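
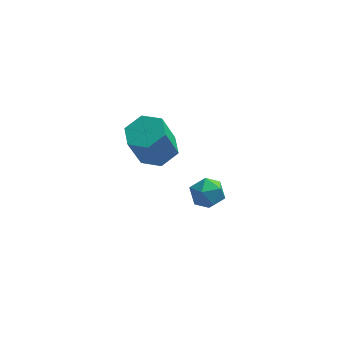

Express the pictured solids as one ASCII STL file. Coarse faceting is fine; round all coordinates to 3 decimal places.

solid 
facet normal -0.567 0.610 0.553
outer loop
vertex 0.048 4.429 -1.536
vertex -0.382 3.851 -1.34
vertex 0.213 4.03 -0.927
endloop
endfacet
facet normal 0.104 0.845 0.525
outer loop
vertex 0.048 4.429 -1.536
vertex 0.213 4.03 -0.927
vertex 0.757 4.25 -1.389
endloop
endfacet
facet normal 0.273 0.949 -0.161
outer loop
vertex 0.048 4.429 -1.536
vertex 0.757 4.25 -1.389
vertex 0.498 4.206 -2.088
endloop
endfacet
facet normal -0.296 0.777 -0.555
outer loop
vertex 0.048 4.429 -1.536
vertex 0.498 4.206 -2.088
vertex -0.206 3.96 -2.057
endloop
endfacet
facet normal -0.815 0.568 -0.114
outer loop
vertex 0.048 4.429 -1.536
vertex -0.206 3.96 -2.057
vertex -0.382 3.851 -1.34
endloop
endfacet
facet normal 0.530 0.331 0.781
outer loop
vertex 0.757 4.25 -1.389
vertex 0.213 4.03 -0.927
vertex 0.766 3.56 -1.103
endloop
endfacet
facet normal -0.559 -0.050 0.827
outer loop
vertex 0.213 4.03 -0.927
vertex -0.382 3.851 -1.34
vertex 0.062 3.314 -1.072
endloop
endfacet
facet normal -0.960 -0.118 -0.254
outer loop
vertex -0.382 3.851 -1.34
vertex -0.206 3.96 -2.057
vertex -0.197 3.27 -1.771
endloop
endfacet
facet normal -0.120 0.221 -0.968
outer loop
vertex -0.206 3.96 -2.057
vertex 0.498 4.206 -2.088
vertex 0.347 3.49 -2.233
endloop
endfacet
facet normal 0.802 0.499 -0.329
outer loop
vertex 0.498 4.206 -2.088
vertex 0.757 4.25 -1.389
vertex 0.942 3.669 -1.82
endloop
endfacet
facet normal 0.296 -0.777 0.555
outer loop
vertex 0.512 3.091 -1.624
vertex 0.766 3.56 -1.103
vertex 0.062 3.314 -1.072
endloop
endfacet
facet normal -0.273 -0.949 0.161
outer loop
vertex 0.512 3.091 -1.624
vertex 0.062 3.314 -1.072
vertex -0.197 3.27 -1.771
endloop
endfacet
facet normal -0.104 -0.845 -0.525
outer loop
vertex 0.512 3.091 -1.624
vertex -0.197 3.27 -1.771
vertex 0.347 3.49 -2.233
endloop
endfacet
facet normal 0.567 -0.610 -0.553
outer loop
vertex 0.512 3.091 -1.624
vertex 0.347 3.49 -2.233
vertex 0.942 3.669 -1.82
endloop
endfacet
facet normal 0.815 -0.568 0.114
outer loop
vertex 0.512 3.091 -1.624
vertex 0.942 3.669 -1.82
vertex 0.766 3.56 -1.103
endloop
endfacet
facet normal 0.120 -0.221 0.968
outer loop
vertex 0.062 3.314 -1.072
vertex 0.766 3.56 -1.103
vertex 0.213 4.03 -0.927
endloop
endfacet
facet normal -0.802 -0.499 0.329
outer loop
vertex -0.197 3.27 -1.771
vertex 0.062 3.314 -1.072
vertex -0.382 3.851 -1.34
endloop
endfacet
facet normal -0.530 -0.331 -0.781
outer loop
vertex 0.347 3.49 -2.233
vertex -0.197 3.27 -1.771
vertex -0.206 3.96 -2.057
endloop
endfacet
facet normal 0.559 0.050 -0.827
outer loop
vertex 0.942 3.669 -1.82
vertex 0.347 3.49 -2.233
vertex 0.498 4.206 -2.088
endloop
endfacet
facet normal 0.960 0.118 0.254
outer loop
vertex 0.766 3.56 -1.103
vertex 0.942 3.669 -1.82
vertex 0.757 4.25 -1.389
endloop
endfacet
facet normal 0.294 0.218 -0.931
outer loop
vertex -0.914 3.235 2.38
vertex -1.513 2.778 2.084
vertex -1.638 3.565 2.229
endloop
endfacet
facet normal 0.338 0.887 0.315
outer loop
vertex -0.914 3.235 2.38
vertex -1.638 3.565 2.229
vertex -1.367 2.899 3.813
endloop
endfacet
facet normal 0.338 0.887 0.315
outer loop
vertex -1.367 2.899 3.813
vertex -1.638 3.565 2.229
vertex -2.091 3.229 3.662
endloop
endfacet
facet normal -0.294 -0.219 0.930
outer loop
vertex -1.367 2.899 3.813
vertex -2.091 3.229 3.662
vertex -1.967 2.442 3.516
endloop
endfacet
facet normal 0.295 0.218 -0.930
outer loop
vertex -1.638 3.565 2.229
vertex -1.513 2.778 2.084
vertex -2.237 3.108 1.932
endloop
endfacet
facet normal -0.605 0.796 -0.005
outer loop
vertex -1.638 3.565 2.229
vertex -2.237 3.108 1.932
vertex -2.091 3.229 3.662
endloop
endfacet
facet normal -0.604 0.797 -0.005
outer loop
vertex -2.091 3.229 3.662
vertex -2.237 3.108 1.932
vertex -2.691 2.773 3.365
endloop
endfacet
facet normal -0.294 -0.219 0.930
outer loop
vertex -2.091 3.229 3.662
vertex -2.691 2.773 3.365
vertex -1.967 2.442 3.516
endloop
endfacet
facet normal 0.295 0.218 -0.930
outer loop
vertex -2.237 3.108 1.932
vertex -1.513 2.778 2.084
vertex -2.113 2.321 1.787
endloop
endfacet
facet normal -0.943 -0.090 -0.320
outer loop
vertex -2.237 3.108 1.932
vertex -2.113 2.321 1.787
vertex -2.691 2.773 3.365
endloop
endfacet
facet normal -0.943 -0.091 -0.319
outer loop
vertex -2.691 2.773 3.365
vertex -2.113 2.321 1.787
vertex -2.566 1.985 3.22
endloop
endfacet
facet normal -0.294 -0.218 0.931
outer loop
vertex -2.691 2.773 3.365
vertex -2.566 1.985 3.22
vertex -1.967 2.442 3.516
endloop
endfacet
facet normal 0.294 0.219 -0.930
outer loop
vertex -2.113 2.321 1.787
vertex -1.513 2.778 2.084
vertex -1.389 1.991 1.938
endloop
endfacet
facet normal -0.338 -0.887 -0.315
outer loop
vertex -2.113 2.321 1.787
vertex -1.389 1.991 1.938
vertex -2.566 1.985 3.22
endloop
endfacet
facet normal -0.338 -0.887 -0.315
outer loop
vertex -2.566 1.985 3.22
vertex -1.389 1.991 1.938
vertex -1.842 1.655 3.371
endloop
endfacet
facet normal -0.294 -0.218 0.931
outer loop
vertex -2.566 1.985 3.22
vertex -1.842 1.655 3.371
vertex -1.967 2.442 3.516
endloop
endfacet
facet normal 0.294 0.219 -0.930
outer loop
vertex -1.389 1.991 1.938
vertex -1.513 2.778 2.084
vertex -0.789 2.447 2.235
endloop
endfacet
facet normal 0.604 -0.797 0.004
outer loop
vertex -1.389 1.991 1.938
vertex -0.789 2.447 2.235
vertex -1.842 1.655 3.371
endloop
endfacet
facet normal 0.605 -0.796 0.005
outer loop
vertex -1.842 1.655 3.371
vertex -0.789 2.447 2.235
vertex -1.243 2.112 3.668
endloop
endfacet
facet normal -0.295 -0.218 0.930
outer loop
vertex -1.842 1.655 3.371
vertex -1.243 2.112 3.668
vertex -1.967 2.442 3.516
endloop
endfacet
facet normal 0.294 0.218 -0.931
outer loop
vertex -0.789 2.447 2.235
vertex -1.513 2.778 2.084
vertex -0.914 3.235 2.38
endloop
endfacet
facet normal 0.943 0.091 0.320
outer loop
vertex -0.789 2.447 2.235
vertex -0.914 3.235 2.38
vertex -1.243 2.112 3.668
endloop
endfacet
facet normal 0.943 0.090 0.319
outer loop
vertex -1.243 2.112 3.668
vertex -0.914 3.235 2.38
vertex -1.367 2.899 3.813
endloop
endfacet
facet normal -0.295 -0.218 0.930
outer loop
vertex -1.243 2.112 3.668
vertex -1.367 2.899 3.813
vertex -1.967 2.442 3.516
endloop
endfacet

endsolid


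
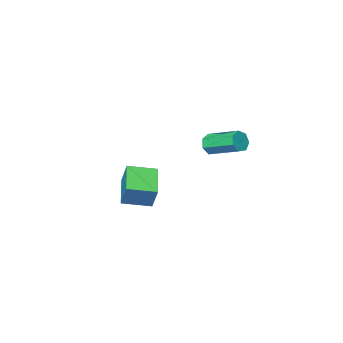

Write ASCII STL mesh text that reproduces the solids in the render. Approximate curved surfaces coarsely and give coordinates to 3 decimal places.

solid 
facet normal -0.532 -0.739 0.414
outer loop
vertex -0.006 -3.5 -0.461
vertex -1.541 -2.579 -0.79
vertex -0.133 -4.244 -1.951
endloop
endfacet
facet normal 0.843 -0.506 0.181
outer loop
vertex 1.021 -2.641 -2.85
vertex -0.006 -3.5 -0.461
vertex -0.133 -4.244 -1.951
endloop
endfacet
facet normal -0.532 -0.739 0.414
outer loop
vertex -0.133 -4.244 -1.951
vertex -1.541 -2.579 -0.79
vertex -1.668 -3.323 -2.28
endloop
endfacet
facet normal -0.076 -0.445 -0.892
outer loop
vertex -1.668 -3.323 -2.28
vertex 1.021 -2.641 -2.85
vertex -0.133 -4.244 -1.951
endloop
endfacet
facet normal 0.076 0.445 0.892
outer loop
vertex -0.006 -3.5 -0.461
vertex -0.387 -0.976 -1.689
vertex -1.541 -2.579 -0.79
endloop
endfacet
facet normal 0.843 -0.506 0.181
outer loop
vertex 1.148 -1.897 -1.36
vertex -0.006 -3.5 -0.461
vertex 1.021 -2.641 -2.85
endloop
endfacet
facet normal 0.076 0.445 0.892
outer loop
vertex 1.148 -1.897 -1.36
vertex -0.387 -0.976 -1.689
vertex -0.006 -3.5 -0.461
endloop
endfacet
facet normal -0.843 0.506 -0.181
outer loop
vertex -1.541 -2.579 -0.79
vertex -0.387 -0.976 -1.689
vertex -1.668 -3.323 -2.28
endloop
endfacet
facet normal -0.076 -0.445 -0.892
outer loop
vertex -0.514 -1.72 -3.179
vertex 1.021 -2.641 -2.85
vertex -1.668 -3.323 -2.28
endloop
endfacet
facet normal -0.843 0.506 -0.181
outer loop
vertex -1.668 -3.323 -2.28
vertex -0.387 -0.976 -1.689
vertex -0.514 -1.72 -3.179
endloop
endfacet
facet normal 0.532 0.739 -0.414
outer loop
vertex -0.514 -1.72 -3.179
vertex 1.148 -1.897 -1.36
vertex 1.021 -2.641 -2.85
endloop
endfacet
facet normal 0.532 0.739 -0.414
outer loop
vertex -0.387 -0.976 -1.689
vertex 1.148 -1.897 -1.36
vertex -0.514 -1.72 -3.179
endloop
endfacet
facet normal 0.293 -0.883 -0.366
outer loop
vertex -0.79 3.23 2.846
vertex -1.16 2.888 3.375
vertex -1.392 3.086 2.711
endloop
endfacet
facet normal 0.105 0.410 -0.906
outer loop
vertex -0.79 3.23 2.846
vertex -1.392 3.086 2.711
vertex -1.409 5.094 3.617
endloop
endfacet
facet normal 0.105 0.410 -0.906
outer loop
vertex -1.409 5.094 3.617
vertex -1.392 3.086 2.711
vertex -2.011 4.949 3.482
endloop
endfacet
facet normal -0.295 0.883 0.365
outer loop
vertex -1.409 5.094 3.617
vertex -2.011 4.949 3.482
vertex -1.78 4.752 4.145
endloop
endfacet
facet normal 0.294 -0.883 -0.366
outer loop
vertex -1.392 3.086 2.711
vertex -1.16 2.888 3.375
vertex -1.819 2.793 3.075
endloop
endfacet
facet normal -0.677 0.078 -0.732
outer loop
vertex -1.392 3.086 2.711
vertex -1.819 2.793 3.075
vertex -2.011 4.949 3.482
endloop
endfacet
facet normal -0.676 0.078 -0.733
outer loop
vertex -2.011 4.949 3.482
vertex -1.819 2.793 3.075
vertex -2.439 4.657 3.846
endloop
endfacet
facet normal -0.293 0.884 0.365
outer loop
vertex -2.011 4.949 3.482
vertex -2.439 4.657 3.846
vertex -1.78 4.752 4.145
endloop
endfacet
facet normal 0.294 -0.883 -0.365
outer loop
vertex -1.819 2.793 3.075
vertex -1.16 2.888 3.375
vertex -1.75 2.572 3.665
endloop
endfacet
facet normal -0.950 -0.313 -0.006
outer loop
vertex -1.819 2.793 3.075
vertex -1.75 2.572 3.665
vertex -2.439 4.657 3.846
endloop
endfacet
facet normal -0.950 -0.313 -0.006
outer loop
vertex -2.439 4.657 3.846
vertex -1.75 2.572 3.665
vertex -2.37 4.436 4.436
endloop
endfacet
facet normal -0.293 0.884 0.365
outer loop
vertex -2.439 4.657 3.846
vertex -2.37 4.436 4.436
vertex -1.78 4.752 4.145
endloop
endfacet
facet normal 0.294 -0.883 -0.365
outer loop
vertex -1.75 2.572 3.665
vertex -1.16 2.888 3.375
vertex -1.237 2.589 4.036
endloop
endfacet
facet normal -0.508 -0.468 0.723
outer loop
vertex -1.75 2.572 3.665
vertex -1.237 2.589 4.036
vertex -2.37 4.436 4.436
endloop
endfacet
facet normal -0.508 -0.468 0.723
outer loop
vertex -2.37 4.436 4.436
vertex -1.237 2.589 4.036
vertex -1.857 4.453 4.807
endloop
endfacet
facet normal -0.293 0.884 0.365
outer loop
vertex -2.37 4.436 4.436
vertex -1.857 4.453 4.807
vertex -1.78 4.752 4.145
endloop
endfacet
facet normal 0.293 -0.883 -0.365
outer loop
vertex -1.237 2.589 4.036
vertex -1.16 2.888 3.375
vertex -0.666 2.831 3.909
endloop
endfacet
facet normal 0.317 -0.271 0.909
outer loop
vertex -1.237 2.589 4.036
vertex -0.666 2.831 3.909
vertex -1.857 4.453 4.807
endloop
endfacet
facet normal 0.317 -0.271 0.909
outer loop
vertex -1.857 4.453 4.807
vertex -0.666 2.831 3.909
vertex -1.286 4.695 4.68
endloop
endfacet
facet normal -0.293 0.884 0.365
outer loop
vertex -1.857 4.453 4.807
vertex -1.286 4.695 4.68
vertex -1.78 4.752 4.145
endloop
endfacet
facet normal 0.294 -0.883 -0.366
outer loop
vertex -0.666 2.831 3.909
vertex -1.16 2.888 3.375
vertex -0.467 3.117 3.379
endloop
endfacet
facet normal 0.903 0.131 0.410
outer loop
vertex -0.666 2.831 3.909
vertex -0.467 3.117 3.379
vertex -1.286 4.695 4.68
endloop
endfacet
facet normal 0.903 0.131 0.409
outer loop
vertex -1.286 4.695 4.68
vertex -0.467 3.117 3.379
vertex -1.087 4.98 4.15
endloop
endfacet
facet normal -0.293 0.884 0.365
outer loop
vertex -1.286 4.695 4.68
vertex -1.087 4.98 4.15
vertex -1.78 4.752 4.145
endloop
endfacet
facet normal 0.294 -0.883 -0.365
outer loop
vertex -0.467 3.117 3.379
vertex -1.16 2.888 3.375
vertex -0.79 3.23 2.846
endloop
endfacet
facet normal 0.808 0.434 -0.398
outer loop
vertex -0.467 3.117 3.379
vertex -0.79 3.23 2.846
vertex -1.087 4.98 4.15
endloop
endfacet
facet normal 0.810 0.433 -0.397
outer loop
vertex -1.087 4.98 4.15
vertex -0.79 3.23 2.846
vertex -1.409 5.094 3.617
endloop
endfacet
facet normal -0.293 0.883 0.366
outer loop
vertex -1.087 4.98 4.15
vertex -1.409 5.094 3.617
vertex -1.78 4.752 4.145
endloop
endfacet

endsolid


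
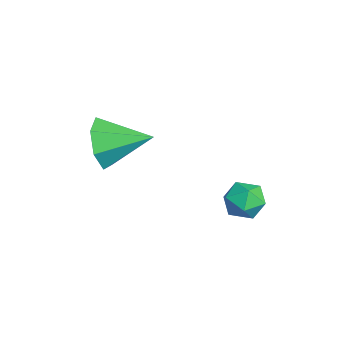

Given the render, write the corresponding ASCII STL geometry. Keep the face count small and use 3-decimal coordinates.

solid 
facet normal -0.286 -0.915 -0.283
outer loop
vertex 0.493 -3.713 0.578
vertex 0.141 -3.36 -0.207
vertex 1.0 -3.678 -0.048
endloop
endfacet
facet normal 0.772 0.088 0.630
outer loop
vertex 0.493 -3.713 0.578
vertex 1.0 -3.678 -0.048
vertex 0.579 -1.96 0.227
endloop
endfacet
facet normal -0.287 -0.915 -0.283
outer loop
vertex 1.0 -3.678 -0.048
vertex 0.141 -3.36 -0.207
vertex 0.861 -3.404 -0.794
endloop
endfacet
facet normal 0.964 0.250 -0.088
outer loop
vertex 1.0 -3.678 -0.048
vertex 0.861 -3.404 -0.794
vertex 0.579 -1.96 0.227
endloop
endfacet
facet normal -0.287 -0.915 -0.283
outer loop
vertex 0.861 -3.404 -0.794
vertex 0.141 -3.36 -0.207
vertex 0.179 -3.096 -1.098
endloop
endfacet
facet normal 0.535 0.555 -0.637
outer loop
vertex 0.861 -3.404 -0.794
vertex 0.179 -3.096 -1.098
vertex 0.579 -1.96 0.227
endloop
endfacet
facet normal -0.286 -0.915 -0.283
outer loop
vertex 0.179 -3.096 -1.098
vertex 0.141 -3.36 -0.207
vertex -0.531 -2.988 -0.73
endloop
endfacet
facet normal -0.195 0.773 -0.604
outer loop
vertex 0.179 -3.096 -1.098
vertex -0.531 -2.988 -0.73
vertex 0.579 -1.96 0.227
endloop
endfacet
facet normal -0.286 -0.915 -0.284
outer loop
vertex -0.531 -2.988 -0.73
vertex 0.141 -3.36 -0.207
vertex -0.735 -3.16 0.031
endloop
endfacet
facet normal -0.673 0.739 -0.013
outer loop
vertex -0.531 -2.988 -0.73
vertex -0.735 -3.16 0.031
vertex 0.579 -1.96 0.227
endloop
endfacet
facet normal -0.286 -0.915 -0.284
outer loop
vertex -0.735 -3.16 0.031
vertex 0.141 -3.36 -0.207
vertex -0.28 -3.483 0.614
endloop
endfacet
facet normal -0.542 0.481 0.689
outer loop
vertex -0.735 -3.16 0.031
vertex -0.28 -3.483 0.614
vertex 0.579 -1.96 0.227
endloop
endfacet
facet normal -0.286 -0.915 -0.284
outer loop
vertex -0.28 -3.483 0.614
vertex 0.141 -3.36 -0.207
vertex 0.493 -3.713 0.578
endloop
endfacet
facet normal 0.102 0.190 0.976
outer loop
vertex -0.28 -3.483 0.614
vertex 0.493 -3.713 0.578
vertex 0.579 -1.96 0.227
endloop
endfacet
facet normal -0.214 0.229 0.950
outer loop
vertex 1.586 0.883 -1.397
vertex 1.448 0.216 -1.267
vertex 2.092 0.46 -1.181
endloop
endfacet
facet normal 0.274 0.677 0.683
outer loop
vertex 1.586 0.883 -1.397
vertex 2.092 0.46 -1.181
vertex 2.215 0.92 -1.686
endloop
endfacet
facet normal -0.008 0.994 0.111
outer loop
vertex 1.586 0.883 -1.397
vertex 2.215 0.92 -1.686
vertex 1.648 0.96 -2.083
endloop
endfacet
facet normal -0.669 0.743 0.023
outer loop
vertex 1.586 0.883 -1.397
vertex 1.648 0.96 -2.083
vertex 1.174 0.525 -1.825
endloop
endfacet
facet normal -0.797 0.270 0.541
outer loop
vertex 1.586 0.883 -1.397
vertex 1.174 0.525 -1.825
vertex 1.448 0.216 -1.267
endloop
endfacet
facet normal 0.835 0.290 0.467
outer loop
vertex 2.215 0.92 -1.686
vertex 2.092 0.46 -1.181
vertex 2.466 0.275 -1.735
endloop
endfacet
facet normal 0.045 -0.436 0.899
outer loop
vertex 2.092 0.46 -1.181
vertex 1.448 0.216 -1.267
vertex 1.992 -0.16 -1.477
endloop
endfacet
facet normal -0.899 -0.368 0.238
outer loop
vertex 1.448 0.216 -1.267
vertex 1.174 0.525 -1.825
vertex 1.425 -0.12 -1.874
endloop
endfacet
facet normal -0.693 0.399 -0.601
outer loop
vertex 1.174 0.525 -1.825
vertex 1.648 0.96 -2.083
vertex 1.548 0.34 -2.379
endloop
endfacet
facet normal 0.378 0.804 -0.459
outer loop
vertex 1.648 0.96 -2.083
vertex 2.215 0.92 -1.686
vertex 2.192 0.584 -2.293
endloop
endfacet
facet normal 0.669 -0.743 -0.023
outer loop
vertex 2.054 -0.083 -2.163
vertex 2.466 0.275 -1.735
vertex 1.992 -0.16 -1.477
endloop
endfacet
facet normal 0.008 -0.994 -0.111
outer loop
vertex 2.054 -0.083 -2.163
vertex 1.992 -0.16 -1.477
vertex 1.425 -0.12 -1.874
endloop
endfacet
facet normal -0.274 -0.677 -0.683
outer loop
vertex 2.054 -0.083 -2.163
vertex 1.425 -0.12 -1.874
vertex 1.548 0.34 -2.379
endloop
endfacet
facet normal 0.214 -0.229 -0.950
outer loop
vertex 2.054 -0.083 -2.163
vertex 1.548 0.34 -2.379
vertex 2.192 0.584 -2.293
endloop
endfacet
facet normal 0.797 -0.270 -0.541
outer loop
vertex 2.054 -0.083 -2.163
vertex 2.192 0.584 -2.293
vertex 2.466 0.275 -1.735
endloop
endfacet
facet normal 0.693 -0.399 0.601
outer loop
vertex 1.992 -0.16 -1.477
vertex 2.466 0.275 -1.735
vertex 2.092 0.46 -1.181
endloop
endfacet
facet normal -0.378 -0.804 0.459
outer loop
vertex 1.425 -0.12 -1.874
vertex 1.992 -0.16 -1.477
vertex 1.448 0.216 -1.267
endloop
endfacet
facet normal -0.835 -0.290 -0.467
outer loop
vertex 1.548 0.34 -2.379
vertex 1.425 -0.12 -1.874
vertex 1.174 0.525 -1.825
endloop
endfacet
facet normal -0.045 0.436 -0.899
outer loop
vertex 2.192 0.584 -2.293
vertex 1.548 0.34 -2.379
vertex 1.648 0.96 -2.083
endloop
endfacet
facet normal 0.899 0.368 -0.238
outer loop
vertex 2.466 0.275 -1.735
vertex 2.192 0.584 -2.293
vertex 2.215 0.92 -1.686
endloop
endfacet

endsolid


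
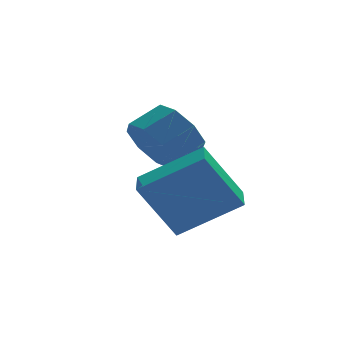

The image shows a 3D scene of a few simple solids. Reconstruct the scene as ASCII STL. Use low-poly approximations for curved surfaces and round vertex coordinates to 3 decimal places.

solid 
facet normal -0.846 -0.239 -0.477
outer loop
vertex -1.737 0.251 1.75
vertex -2.037 -0.209 2.513
vertex -2.109 0.674 2.198
endloop
endfacet
facet normal 0.131 0.773 -0.621
outer loop
vertex -1.737 0.251 1.75
vertex -2.109 0.674 2.198
vertex -0.823 0.509 2.264
endloop
endfacet
facet normal 0.131 0.773 -0.621
outer loop
vertex -0.823 0.509 2.264
vertex -2.109 0.674 2.198
vertex -1.195 0.932 2.712
endloop
endfacet
facet normal 0.846 0.239 0.477
outer loop
vertex -0.823 0.509 2.264
vertex -1.195 0.932 2.712
vertex -1.123 0.049 3.027
endloop
endfacet
facet normal -0.846 -0.239 -0.476
outer loop
vertex -2.109 0.674 2.198
vertex -2.037 -0.209 2.513
vertex -2.438 0.58 2.83
endloop
endfacet
facet normal -0.272 0.962 0.001
outer loop
vertex -2.109 0.674 2.198
vertex -2.438 0.58 2.83
vertex -1.195 0.932 2.712
endloop
endfacet
facet normal -0.272 0.962 0.003
outer loop
vertex -1.195 0.932 2.712
vertex -2.438 0.58 2.83
vertex -1.524 0.837 3.345
endloop
endfacet
facet normal 0.847 0.239 0.476
outer loop
vertex -1.195 0.932 2.712
vertex -1.524 0.837 3.345
vertex -1.123 0.049 3.027
endloop
endfacet
facet normal -0.846 -0.239 -0.477
outer loop
vertex -2.438 0.58 2.83
vertex -2.037 -0.209 2.513
vertex -2.533 0.024 3.277
endloop
endfacet
facet normal -0.516 0.589 0.622
outer loop
vertex -2.438 0.58 2.83
vertex -2.533 0.024 3.277
vertex -1.524 0.837 3.345
endloop
endfacet
facet normal -0.516 0.588 0.623
outer loop
vertex -1.524 0.837 3.345
vertex -2.533 0.024 3.277
vertex -1.619 0.281 3.791
endloop
endfacet
facet normal 0.846 0.238 0.477
outer loop
vertex -1.524 0.837 3.345
vertex -1.619 0.281 3.791
vertex -1.123 0.049 3.027
endloop
endfacet
facet normal -0.846 -0.239 -0.477
outer loop
vertex -2.533 0.024 3.277
vertex -2.037 -0.209 2.513
vertex -2.337 -0.669 3.276
endloop
endfacet
facet normal -0.458 -0.131 0.879
outer loop
vertex -2.533 0.024 3.277
vertex -2.337 -0.669 3.276
vertex -1.619 0.281 3.791
endloop
endfacet
facet normal -0.458 -0.131 0.879
outer loop
vertex -1.619 0.281 3.791
vertex -2.337 -0.669 3.276
vertex -1.423 -0.411 3.79
endloop
endfacet
facet normal 0.846 0.239 0.477
outer loop
vertex -1.619 0.281 3.791
vertex -1.423 -0.411 3.79
vertex -1.123 0.049 3.027
endloop
endfacet
facet normal -0.846 -0.239 -0.477
outer loop
vertex -2.337 -0.669 3.276
vertex -2.037 -0.209 2.513
vertex -1.965 -1.092 2.828
endloop
endfacet
facet normal -0.131 -0.773 0.621
outer loop
vertex -2.337 -0.669 3.276
vertex -1.965 -1.092 2.828
vertex -1.423 -0.411 3.79
endloop
endfacet
facet normal -0.131 -0.773 0.621
outer loop
vertex -1.423 -0.411 3.79
vertex -1.965 -1.092 2.828
vertex -1.051 -0.834 3.342
endloop
endfacet
facet normal 0.846 0.239 0.477
outer loop
vertex -1.423 -0.411 3.79
vertex -1.051 -0.834 3.342
vertex -1.123 0.049 3.027
endloop
endfacet
facet normal -0.847 -0.239 -0.476
outer loop
vertex -1.965 -1.092 2.828
vertex -2.037 -0.209 2.513
vertex -1.636 -0.997 2.195
endloop
endfacet
facet normal 0.273 -0.962 -0.003
outer loop
vertex -1.965 -1.092 2.828
vertex -1.636 -0.997 2.195
vertex -1.051 -0.834 3.342
endloop
endfacet
facet normal 0.272 -0.962 -0.002
outer loop
vertex -1.051 -0.834 3.342
vertex -1.636 -0.997 2.195
vertex -0.722 -0.74 2.71
endloop
endfacet
facet normal 0.846 0.239 0.476
outer loop
vertex -1.051 -0.834 3.342
vertex -0.722 -0.74 2.71
vertex -1.123 0.049 3.027
endloop
endfacet
facet normal -0.846 -0.238 -0.477
outer loop
vertex -1.636 -0.997 2.195
vertex -2.037 -0.209 2.513
vertex -1.541 -0.441 1.749
endloop
endfacet
facet normal 0.516 -0.588 -0.623
outer loop
vertex -1.636 -0.997 2.195
vertex -1.541 -0.441 1.749
vertex -0.722 -0.74 2.71
endloop
endfacet
facet normal 0.516 -0.589 -0.623
outer loop
vertex -0.722 -0.74 2.71
vertex -1.541 -0.441 1.749
vertex -0.627 -0.184 2.263
endloop
endfacet
facet normal 0.846 0.239 0.477
outer loop
vertex -0.722 -0.74 2.71
vertex -0.627 -0.184 2.263
vertex -1.123 0.049 3.027
endloop
endfacet
facet normal -0.846 -0.239 -0.477
outer loop
vertex -1.541 -0.441 1.749
vertex -2.037 -0.209 2.513
vertex -1.737 0.251 1.75
endloop
endfacet
facet normal 0.458 0.131 -0.879
outer loop
vertex -1.541 -0.441 1.749
vertex -1.737 0.251 1.75
vertex -0.627 -0.184 2.263
endloop
endfacet
facet normal 0.458 0.131 -0.879
outer loop
vertex -0.627 -0.184 2.263
vertex -1.737 0.251 1.75
vertex -0.823 0.509 2.264
endloop
endfacet
facet normal 0.846 0.239 0.477
outer loop
vertex -0.627 -0.184 2.263
vertex -0.823 0.509 2.264
vertex -1.123 0.049 3.027
endloop
endfacet
facet normal -0.807 0.253 -0.534
outer loop
vertex -3.065 -2.521 1.922
vertex -2.737 -1.461 1.928
vertex -2.124 -2.803 0.366
endloop
endfacet
facet normal -0.296 -0.955 -0.006
outer loop
vertex -0.543 -3.299 1.412
vertex -3.065 -2.521 1.922
vertex -2.124 -2.803 0.366
endloop
endfacet
facet normal -0.807 0.253 -0.534
outer loop
vertex -2.124 -2.803 0.366
vertex -2.737 -1.461 1.928
vertex -1.796 -1.743 0.372
endloop
endfacet
facet normal 0.511 -0.153 -0.846
outer loop
vertex -1.796 -1.743 0.372
vertex -0.543 -3.299 1.412
vertex -2.124 -2.803 0.366
endloop
endfacet
facet normal -0.511 0.153 0.846
outer loop
vertex -3.065 -2.521 1.922
vertex -1.156 -1.957 2.974
vertex -2.737 -1.461 1.928
endloop
endfacet
facet normal -0.296 -0.955 -0.006
outer loop
vertex -1.484 -3.017 2.968
vertex -3.065 -2.521 1.922
vertex -0.543 -3.299 1.412
endloop
endfacet
facet normal -0.511 0.153 0.846
outer loop
vertex -1.484 -3.017 2.968
vertex -1.156 -1.957 2.974
vertex -3.065 -2.521 1.922
endloop
endfacet
facet normal 0.296 0.955 0.006
outer loop
vertex -2.737 -1.461 1.928
vertex -1.156 -1.957 2.974
vertex -1.796 -1.743 0.372
endloop
endfacet
facet normal 0.511 -0.153 -0.846
outer loop
vertex -0.215 -2.239 1.418
vertex -0.543 -3.299 1.412
vertex -1.796 -1.743 0.372
endloop
endfacet
facet normal 0.296 0.955 0.006
outer loop
vertex -1.796 -1.743 0.372
vertex -1.156 -1.957 2.974
vertex -0.215 -2.239 1.418
endloop
endfacet
facet normal 0.807 -0.253 0.534
outer loop
vertex -0.215 -2.239 1.418
vertex -1.484 -3.017 2.968
vertex -0.543 -3.299 1.412
endloop
endfacet
facet normal 0.807 -0.253 0.534
outer loop
vertex -1.156 -1.957 2.974
vertex -1.484 -3.017 2.968
vertex -0.215 -2.239 1.418
endloop
endfacet

endsolid


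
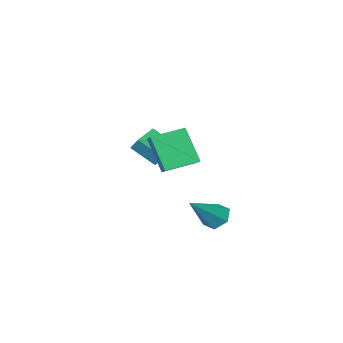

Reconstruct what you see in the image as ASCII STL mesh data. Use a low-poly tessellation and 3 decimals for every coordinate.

solid 
facet normal -0.764 -0.131 -0.631
outer loop
vertex 1.507 2.833 -0.294
vertex 1.001 3.188 0.245
vertex 1.387 3.644 -0.317
endloop
endfacet
facet normal 0.835 0.108 -0.540
outer loop
vertex 1.507 2.833 -0.294
vertex 1.387 3.644 -0.317
vertex 2.659 3.472 1.615
endloop
endfacet
facet normal -0.764 -0.131 -0.631
outer loop
vertex 1.387 3.644 -0.317
vertex 1.001 3.188 0.245
vertex 0.881 3.999 0.222
endloop
endfacet
facet normal 0.416 0.888 -0.195
outer loop
vertex 1.387 3.644 -0.317
vertex 0.881 3.999 0.222
vertex 2.659 3.472 1.615
endloop
endfacet
facet normal -0.764 -0.131 -0.632
outer loop
vertex 0.881 3.999 0.222
vertex 1.001 3.188 0.245
vertex 0.495 3.543 0.783
endloop
endfacet
facet normal -0.181 0.821 0.542
outer loop
vertex 0.881 3.999 0.222
vertex 0.495 3.543 0.783
vertex 2.659 3.472 1.615
endloop
endfacet
facet normal -0.764 -0.131 -0.632
outer loop
vertex 0.495 3.543 0.783
vertex 1.001 3.188 0.245
vertex 0.615 2.732 0.806
endloop
endfacet
facet normal -0.359 -0.027 0.933
outer loop
vertex 0.495 3.543 0.783
vertex 0.615 2.732 0.806
vertex 2.659 3.472 1.615
endloop
endfacet
facet normal -0.764 -0.130 -0.632
outer loop
vertex 0.615 2.732 0.806
vertex 1.001 3.188 0.245
vertex 1.121 2.377 0.267
endloop
endfacet
facet normal 0.060 -0.807 0.588
outer loop
vertex 0.615 2.732 0.806
vertex 1.121 2.377 0.267
vertex 2.659 3.472 1.615
endloop
endfacet
facet normal -0.764 -0.130 -0.632
outer loop
vertex 1.121 2.377 0.267
vertex 1.001 3.188 0.245
vertex 1.507 2.833 -0.294
endloop
endfacet
facet normal 0.657 -0.739 -0.149
outer loop
vertex 1.121 2.377 0.267
vertex 1.507 2.833 -0.294
vertex 2.659 3.472 1.615
endloop
endfacet
facet normal -0.864 -0.411 0.292
outer loop
vertex 0.777 -4.082 3.042
vertex 0.711 -3.415 3.784
vertex -0.048 -3.055 2.048
endloop
endfacet
facet normal 0.065 -0.666 -0.743
outer loop
vertex 1.109 -2.505 1.656
vertex 0.777 -4.082 3.042
vertex -0.048 -3.055 2.048
endloop
endfacet
facet normal -0.863 -0.411 0.292
outer loop
vertex -0.048 -3.055 2.048
vertex 0.711 -3.415 3.784
vertex -0.114 -2.389 2.79
endloop
endfacet
facet normal -0.500 0.622 -0.603
outer loop
vertex -0.114 -2.389 2.79
vertex 1.109 -2.505 1.656
vertex -0.048 -3.055 2.048
endloop
endfacet
facet normal 0.500 -0.622 0.603
outer loop
vertex 0.777 -4.082 3.042
vertex 1.868 -2.865 3.392
vertex 0.711 -3.415 3.784
endloop
endfacet
facet normal 0.066 -0.667 -0.743
outer loop
vertex 1.934 -3.531 2.65
vertex 0.777 -4.082 3.042
vertex 1.109 -2.505 1.656
endloop
endfacet
facet normal 0.500 -0.622 0.603
outer loop
vertex 1.934 -3.531 2.65
vertex 1.868 -2.865 3.392
vertex 0.777 -4.082 3.042
endloop
endfacet
facet normal -0.065 0.667 0.742
outer loop
vertex 0.711 -3.415 3.784
vertex 1.868 -2.865 3.392
vertex -0.114 -2.389 2.79
endloop
endfacet
facet normal -0.500 0.621 -0.603
outer loop
vertex 1.043 -1.838 2.398
vertex 1.109 -2.505 1.656
vertex -0.114 -2.389 2.79
endloop
endfacet
facet normal -0.066 0.666 0.743
outer loop
vertex -0.114 -2.389 2.79
vertex 1.868 -2.865 3.392
vertex 1.043 -1.838 2.398
endloop
endfacet
facet normal 0.863 0.411 -0.293
outer loop
vertex 1.043 -1.838 2.398
vertex 1.934 -3.531 2.65
vertex 1.109 -2.505 1.656
endloop
endfacet
facet normal 0.864 0.411 -0.292
outer loop
vertex 1.868 -2.865 3.392
vertex 1.934 -3.531 2.65
vertex 1.043 -1.838 2.398
endloop
endfacet
facet normal -0.925 0.278 0.259
outer loop
vertex 0.461 -1.031 4.415
vertex 1.139 0.506 5.189
vertex 0.244 0.024 2.509
endloop
endfacet
facet normal -0.366 -0.831 -0.418
outer loop
vertex 1.881 -0.466 2.051
vertex 0.461 -1.031 4.415
vertex 0.244 0.024 2.509
endloop
endfacet
facet normal -0.925 0.277 0.259
outer loop
vertex 0.244 0.024 2.509
vertex 1.139 0.506 5.189
vertex 0.921 1.562 3.283
endloop
endfacet
facet normal -0.099 0.482 -0.871
outer loop
vertex 0.921 1.562 3.283
vertex 1.881 -0.466 2.051
vertex 0.244 0.024 2.509
endloop
endfacet
facet normal 0.099 -0.482 0.870
outer loop
vertex 0.461 -1.031 4.415
vertex 2.776 0.016 4.731
vertex 1.139 0.506 5.189
endloop
endfacet
facet normal -0.366 -0.831 -0.419
outer loop
vertex 2.099 -1.522 3.957
vertex 0.461 -1.031 4.415
vertex 1.881 -0.466 2.051
endloop
endfacet
facet normal 0.099 -0.482 0.871
outer loop
vertex 2.099 -1.522 3.957
vertex 2.776 0.016 4.731
vertex 0.461 -1.031 4.415
endloop
endfacet
facet normal 0.366 0.831 0.419
outer loop
vertex 1.139 0.506 5.189
vertex 2.776 0.016 4.731
vertex 0.921 1.562 3.283
endloop
endfacet
facet normal -0.099 0.482 -0.871
outer loop
vertex 2.559 1.071 2.825
vertex 1.881 -0.466 2.051
vertex 0.921 1.562 3.283
endloop
endfacet
facet normal 0.366 0.831 0.418
outer loop
vertex 0.921 1.562 3.283
vertex 2.776 0.016 4.731
vertex 2.559 1.071 2.825
endloop
endfacet
facet normal 0.925 -0.277 -0.259
outer loop
vertex 2.559 1.071 2.825
vertex 2.099 -1.522 3.957
vertex 1.881 -0.466 2.051
endloop
endfacet
facet normal 0.925 -0.277 -0.259
outer loop
vertex 2.776 0.016 4.731
vertex 2.099 -1.522 3.957
vertex 2.559 1.071 2.825
endloop
endfacet

endsolid


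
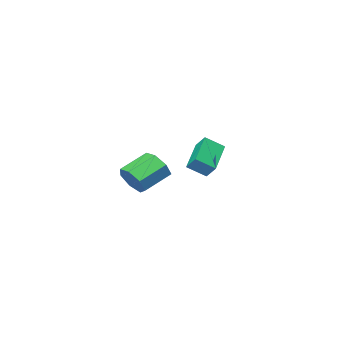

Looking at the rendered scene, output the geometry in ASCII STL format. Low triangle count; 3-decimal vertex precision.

solid 
facet normal -0.666 -0.622 0.410
outer loop
vertex 2.152 2.131 1.755
vertex 1.264 2.649 1.099
vertex 2.303 1.513 1.063
endloop
endfacet
facet normal 0.728 -0.425 0.538
outer loop
vertex 3.736 2.851 0.181
vertex 2.152 2.131 1.755
vertex 2.303 1.513 1.063
endloop
endfacet
facet normal -0.666 -0.622 0.410
outer loop
vertex 2.303 1.513 1.063
vertex 1.264 2.649 1.099
vertex 1.415 2.031 0.407
endloop
endfacet
facet normal 0.161 -0.657 -0.736
outer loop
vertex 1.415 2.031 0.407
vertex 3.736 2.851 0.181
vertex 2.303 1.513 1.063
endloop
endfacet
facet normal -0.161 0.657 0.736
outer loop
vertex 2.152 2.131 1.755
vertex 2.697 3.987 0.217
vertex 1.264 2.649 1.099
endloop
endfacet
facet normal 0.728 -0.425 0.538
outer loop
vertex 3.585 3.469 0.873
vertex 2.152 2.131 1.755
vertex 3.736 2.851 0.181
endloop
endfacet
facet normal -0.161 0.657 0.736
outer loop
vertex 3.585 3.469 0.873
vertex 2.697 3.987 0.217
vertex 2.152 2.131 1.755
endloop
endfacet
facet normal -0.728 0.425 -0.538
outer loop
vertex 1.264 2.649 1.099
vertex 2.697 3.987 0.217
vertex 1.415 2.031 0.407
endloop
endfacet
facet normal 0.161 -0.657 -0.736
outer loop
vertex 2.848 3.369 -0.475
vertex 3.736 2.851 0.181
vertex 1.415 2.031 0.407
endloop
endfacet
facet normal -0.728 0.425 -0.538
outer loop
vertex 1.415 2.031 0.407
vertex 2.697 3.987 0.217
vertex 2.848 3.369 -0.475
endloop
endfacet
facet normal 0.666 0.622 -0.410
outer loop
vertex 2.848 3.369 -0.475
vertex 3.585 3.469 0.873
vertex 3.736 2.851 0.181
endloop
endfacet
facet normal 0.666 0.622 -0.410
outer loop
vertex 2.697 3.987 0.217
vertex 3.585 3.469 0.873
vertex 2.848 3.369 -0.475
endloop
endfacet
facet normal 0.889 0.040 -0.457
outer loop
vertex 3.482 -4.246 -2.181
vertex 3.048 -3.722 -2.98
vertex 3.481 -3.338 -2.104
endloop
endfacet
facet normal 0.458 -0.075 0.886
outer loop
vertex 3.482 -4.246 -2.181
vertex 3.481 -3.338 -2.104
vertex 1.766 -4.322 -1.3
endloop
endfacet
facet normal 0.458 -0.075 0.886
outer loop
vertex 1.766 -4.322 -1.3
vertex 3.481 -3.338 -2.104
vertex 1.765 -3.414 -1.223
endloop
endfacet
facet normal -0.889 -0.040 0.456
outer loop
vertex 1.766 -4.322 -1.3
vertex 1.765 -3.414 -1.223
vertex 1.332 -3.798 -2.1
endloop
endfacet
facet normal 0.889 0.039 -0.456
outer loop
vertex 3.481 -3.338 -2.104
vertex 3.048 -3.722 -2.98
vertex 3.154 -2.719 -2.688
endloop
endfacet
facet normal 0.285 0.733 0.618
outer loop
vertex 3.481 -3.338 -2.104
vertex 3.154 -2.719 -2.688
vertex 1.765 -3.414 -1.223
endloop
endfacet
facet normal 0.285 0.733 0.618
outer loop
vertex 1.765 -3.414 -1.223
vertex 3.154 -2.719 -2.688
vertex 1.438 -2.795 -1.807
endloop
endfacet
facet normal -0.889 -0.039 0.456
outer loop
vertex 1.765 -3.414 -1.223
vertex 1.438 -2.795 -1.807
vertex 1.332 -3.798 -2.1
endloop
endfacet
facet normal 0.889 0.039 -0.457
outer loop
vertex 3.154 -2.719 -2.688
vertex 3.048 -3.722 -2.98
vertex 2.747 -2.856 -3.492
endloop
endfacet
facet normal -0.103 0.988 -0.116
outer loop
vertex 3.154 -2.719 -2.688
vertex 2.747 -2.856 -3.492
vertex 1.438 -2.795 -1.807
endloop
endfacet
facet normal -0.103 0.988 -0.116
outer loop
vertex 1.438 -2.795 -1.807
vertex 2.747 -2.856 -3.492
vertex 1.031 -2.932 -2.611
endloop
endfacet
facet normal -0.889 -0.039 0.457
outer loop
vertex 1.438 -2.795 -1.807
vertex 1.031 -2.932 -2.611
vertex 1.332 -3.798 -2.1
endloop
endfacet
facet normal 0.889 0.039 -0.456
outer loop
vertex 2.747 -2.856 -3.492
vertex 3.048 -3.722 -2.98
vertex 2.567 -3.644 -3.911
endloop
endfacet
facet normal -0.413 0.499 -0.762
outer loop
vertex 2.747 -2.856 -3.492
vertex 2.567 -3.644 -3.911
vertex 1.031 -2.932 -2.611
endloop
endfacet
facet normal -0.413 0.499 -0.762
outer loop
vertex 1.031 -2.932 -2.611
vertex 2.567 -3.644 -3.911
vertex 0.851 -3.72 -3.03
endloop
endfacet
facet normal -0.889 -0.040 0.456
outer loop
vertex 1.031 -2.932 -2.611
vertex 0.851 -3.72 -3.03
vertex 1.332 -3.798 -2.1
endloop
endfacet
facet normal 0.889 0.039 -0.456
outer loop
vertex 2.567 -3.644 -3.911
vertex 3.048 -3.722 -2.98
vertex 2.749 -4.492 -3.629
endloop
endfacet
facet normal -0.412 -0.366 -0.834
outer loop
vertex 2.567 -3.644 -3.911
vertex 2.749 -4.492 -3.629
vertex 0.851 -3.72 -3.03
endloop
endfacet
facet normal -0.412 -0.366 -0.834
outer loop
vertex 0.851 -3.72 -3.03
vertex 2.749 -4.492 -3.629
vertex 1.033 -4.568 -2.748
endloop
endfacet
facet normal -0.889 -0.039 0.456
outer loop
vertex 0.851 -3.72 -3.03
vertex 1.033 -4.568 -2.748
vertex 1.332 -3.798 -2.1
endloop
endfacet
facet normal 0.889 0.039 -0.456
outer loop
vertex 2.749 -4.492 -3.629
vertex 3.048 -3.722 -2.98
vertex 3.156 -4.759 -2.859
endloop
endfacet
facet normal -0.100 -0.955 -0.278
outer loop
vertex 2.749 -4.492 -3.629
vertex 3.156 -4.759 -2.859
vertex 1.033 -4.568 -2.748
endloop
endfacet
facet normal -0.100 -0.955 -0.278
outer loop
vertex 1.033 -4.568 -2.748
vertex 3.156 -4.759 -2.859
vertex 1.44 -4.835 -1.978
endloop
endfacet
facet normal -0.889 -0.039 0.456
outer loop
vertex 1.033 -4.568 -2.748
vertex 1.44 -4.835 -1.978
vertex 1.332 -3.798 -2.1
endloop
endfacet
facet normal 0.889 0.039 -0.457
outer loop
vertex 3.156 -4.759 -2.859
vertex 3.048 -3.722 -2.98
vertex 3.482 -4.246 -2.181
endloop
endfacet
facet normal 0.286 -0.825 0.487
outer loop
vertex 3.156 -4.759 -2.859
vertex 3.482 -4.246 -2.181
vertex 1.44 -4.835 -1.978
endloop
endfacet
facet normal 0.286 -0.825 0.487
outer loop
vertex 1.44 -4.835 -1.978
vertex 3.482 -4.246 -2.181
vertex 1.766 -4.322 -1.3
endloop
endfacet
facet normal -0.889 -0.039 0.457
outer loop
vertex 1.44 -4.835 -1.978
vertex 1.766 -4.322 -1.3
vertex 1.332 -3.798 -2.1
endloop
endfacet

endsolid


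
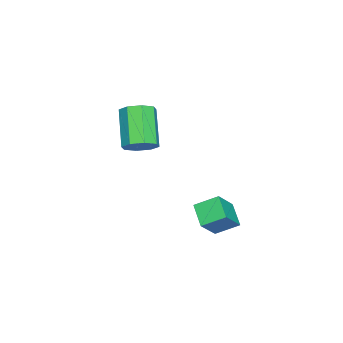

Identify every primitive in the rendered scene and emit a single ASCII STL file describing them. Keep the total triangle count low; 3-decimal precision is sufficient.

solid 
facet normal 0.617 0.322 -0.718
outer loop
vertex -0.765 -1.517 -0.374
vertex -1.153 -1.845 -0.855
vertex -1.155 -1.206 -0.57
endloop
endfacet
facet normal 0.299 0.748 0.593
outer loop
vertex -0.765 -1.517 -0.374
vertex -1.155 -1.206 -0.57
vertex -1.858 -2.087 0.896
endloop
endfacet
facet normal 0.300 0.747 0.593
outer loop
vertex -1.858 -2.087 0.896
vertex -1.155 -1.206 -0.57
vertex -2.248 -1.776 0.701
endloop
endfacet
facet normal -0.616 -0.322 0.718
outer loop
vertex -1.858 -2.087 0.896
vertex -2.248 -1.776 0.701
vertex -2.247 -2.415 0.415
endloop
endfacet
facet normal 0.618 0.322 -0.718
outer loop
vertex -1.155 -1.206 -0.57
vertex -1.153 -1.845 -0.855
vertex -1.544 -1.269 -0.933
endloop
endfacet
facet normal -0.303 0.939 0.161
outer loop
vertex -1.155 -1.206 -0.57
vertex -1.544 -1.269 -0.933
vertex -2.248 -1.776 0.701
endloop
endfacet
facet normal -0.303 0.939 0.161
outer loop
vertex -2.248 -1.776 0.701
vertex -1.544 -1.269 -0.933
vertex -2.637 -1.839 0.338
endloop
endfacet
facet normal -0.617 -0.322 0.718
outer loop
vertex -2.248 -1.776 0.701
vertex -2.637 -1.839 0.338
vertex -2.247 -2.415 0.415
endloop
endfacet
facet normal 0.617 0.322 -0.718
outer loop
vertex -1.544 -1.269 -0.933
vertex -1.153 -1.845 -0.855
vertex -1.704 -1.67 -1.25
endloop
endfacet
facet normal -0.728 0.580 -0.366
outer loop
vertex -1.544 -1.269 -0.933
vertex -1.704 -1.67 -1.25
vertex -2.637 -1.839 0.338
endloop
endfacet
facet normal -0.727 0.581 -0.365
outer loop
vertex -2.637 -1.839 0.338
vertex -1.704 -1.67 -1.25
vertex -2.797 -2.239 0.02
endloop
endfacet
facet normal -0.618 -0.323 0.717
outer loop
vertex -2.637 -1.839 0.338
vertex -2.797 -2.239 0.02
vertex -2.247 -2.415 0.415
endloop
endfacet
facet normal 0.617 0.322 -0.718
outer loop
vertex -1.704 -1.67 -1.25
vertex -1.153 -1.845 -0.855
vertex -1.542 -2.173 -1.336
endloop
endfacet
facet normal -0.726 -0.118 -0.678
outer loop
vertex -1.704 -1.67 -1.25
vertex -1.542 -2.173 -1.336
vertex -2.797 -2.239 0.02
endloop
endfacet
facet normal -0.726 -0.118 -0.678
outer loop
vertex -2.797 -2.239 0.02
vertex -1.542 -2.173 -1.336
vertex -2.635 -2.743 -0.066
endloop
endfacet
facet normal -0.618 -0.321 0.718
outer loop
vertex -2.797 -2.239 0.02
vertex -2.635 -2.743 -0.066
vertex -2.247 -2.415 0.415
endloop
endfacet
facet normal 0.616 0.322 -0.718
outer loop
vertex -1.542 -2.173 -1.336
vertex -1.153 -1.845 -0.855
vertex -1.152 -2.484 -1.141
endloop
endfacet
facet normal -0.299 -0.747 -0.593
outer loop
vertex -1.542 -2.173 -1.336
vertex -1.152 -2.484 -1.141
vertex -2.635 -2.743 -0.066
endloop
endfacet
facet normal -0.299 -0.748 -0.592
outer loop
vertex -2.635 -2.743 -0.066
vertex -1.152 -2.484 -1.141
vertex -2.245 -3.054 0.13
endloop
endfacet
facet normal -0.617 -0.322 0.718
outer loop
vertex -2.635 -2.743 -0.066
vertex -2.245 -3.054 0.13
vertex -2.247 -2.415 0.415
endloop
endfacet
facet normal 0.617 0.322 -0.718
outer loop
vertex -1.152 -2.484 -1.141
vertex -1.153 -1.845 -0.855
vertex -0.763 -2.421 -0.778
endloop
endfacet
facet normal 0.303 -0.939 -0.161
outer loop
vertex -1.152 -2.484 -1.141
vertex -0.763 -2.421 -0.778
vertex -2.245 -3.054 0.13
endloop
endfacet
facet normal 0.303 -0.939 -0.161
outer loop
vertex -2.245 -3.054 0.13
vertex -0.763 -2.421 -0.778
vertex -1.856 -2.991 0.493
endloop
endfacet
facet normal -0.618 -0.322 0.718
outer loop
vertex -2.245 -3.054 0.13
vertex -1.856 -2.991 0.493
vertex -2.247 -2.415 0.415
endloop
endfacet
facet normal 0.618 0.323 -0.717
outer loop
vertex -0.763 -2.421 -0.778
vertex -1.153 -1.845 -0.855
vertex -0.603 -2.021 -0.46
endloop
endfacet
facet normal 0.727 -0.581 0.365
outer loop
vertex -0.763 -2.421 -0.778
vertex -0.603 -2.021 -0.46
vertex -1.856 -2.991 0.493
endloop
endfacet
facet normal 0.728 -0.580 0.366
outer loop
vertex -1.856 -2.991 0.493
vertex -0.603 -2.021 -0.46
vertex -1.696 -2.59 0.81
endloop
endfacet
facet normal -0.617 -0.322 0.718
outer loop
vertex -1.856 -2.991 0.493
vertex -1.696 -2.59 0.81
vertex -2.247 -2.415 0.415
endloop
endfacet
facet normal 0.618 0.321 -0.718
outer loop
vertex -0.603 -2.021 -0.46
vertex -1.153 -1.845 -0.855
vertex -0.765 -1.517 -0.374
endloop
endfacet
facet normal 0.726 0.118 0.678
outer loop
vertex -0.603 -2.021 -0.46
vertex -0.765 -1.517 -0.374
vertex -1.696 -2.59 0.81
endloop
endfacet
facet normal 0.726 0.118 0.678
outer loop
vertex -1.696 -2.59 0.81
vertex -0.765 -1.517 -0.374
vertex -1.858 -2.087 0.896
endloop
endfacet
facet normal -0.617 -0.322 0.718
outer loop
vertex -1.696 -2.59 0.81
vertex -1.858 -2.087 0.896
vertex -2.247 -2.415 0.415
endloop
endfacet
facet normal -0.688 0.182 -0.703
outer loop
vertex 0.549 2.336 -1.934
vertex 1.227 2.871 -2.459
vertex 0.821 1.524 -2.41
endloop
endfacet
facet normal -0.671 -0.529 0.520
outer loop
vertex 1.633 1.309 -1.581
vertex 0.549 2.336 -1.934
vertex 0.821 1.524 -2.41
endloop
endfacet
facet normal -0.687 0.182 -0.703
outer loop
vertex 0.821 1.524 -2.41
vertex 1.227 2.871 -2.459
vertex 1.499 2.058 -2.935
endloop
endfacet
facet normal 0.277 -0.829 -0.486
outer loop
vertex 1.499 2.058 -2.935
vertex 1.633 1.309 -1.581
vertex 0.821 1.524 -2.41
endloop
endfacet
facet normal -0.277 0.829 0.486
outer loop
vertex 0.549 2.336 -1.934
vertex 2.039 2.656 -1.63
vertex 1.227 2.871 -2.459
endloop
endfacet
facet normal -0.671 -0.529 0.520
outer loop
vertex 1.361 2.122 -1.105
vertex 0.549 2.336 -1.934
vertex 1.633 1.309 -1.581
endloop
endfacet
facet normal -0.277 0.829 0.485
outer loop
vertex 1.361 2.122 -1.105
vertex 2.039 2.656 -1.63
vertex 0.549 2.336 -1.934
endloop
endfacet
facet normal 0.671 0.529 -0.520
outer loop
vertex 1.227 2.871 -2.459
vertex 2.039 2.656 -1.63
vertex 1.499 2.058 -2.935
endloop
endfacet
facet normal 0.278 -0.829 -0.486
outer loop
vertex 2.311 1.844 -2.106
vertex 1.633 1.309 -1.581
vertex 1.499 2.058 -2.935
endloop
endfacet
facet normal 0.670 0.529 -0.520
outer loop
vertex 1.499 2.058 -2.935
vertex 2.039 2.656 -1.63
vertex 2.311 1.844 -2.106
endloop
endfacet
facet normal 0.688 -0.182 0.703
outer loop
vertex 2.311 1.844 -2.106
vertex 1.361 2.122 -1.105
vertex 1.633 1.309 -1.581
endloop
endfacet
facet normal 0.688 -0.182 0.703
outer loop
vertex 2.039 2.656 -1.63
vertex 1.361 2.122 -1.105
vertex 2.311 1.844 -2.106
endloop
endfacet

endsolid


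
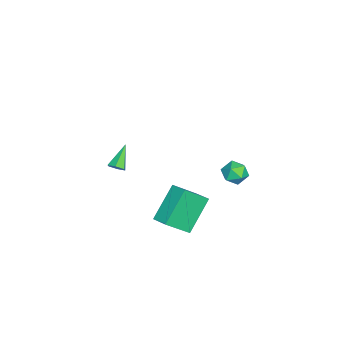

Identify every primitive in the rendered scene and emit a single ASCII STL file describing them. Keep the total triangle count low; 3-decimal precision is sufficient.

solid 
facet normal -0.475 0.837 0.272
outer loop
vertex 3.105 4.013 1.445
vertex 2.552 3.611 1.718
vertex 3.121 3.794 2.148
endloop
endfacet
facet normal 0.232 0.930 0.284
outer loop
vertex 3.105 4.013 1.445
vertex 3.121 3.794 2.148
vertex 3.733 3.766 1.74
endloop
endfacet
facet normal 0.485 0.792 -0.371
outer loop
vertex 3.105 4.013 1.445
vertex 3.733 3.766 1.74
vertex 3.542 3.564 1.058
endloop
endfacet
facet normal -0.066 0.614 -0.787
outer loop
vertex 3.105 4.013 1.445
vertex 3.542 3.564 1.058
vertex 2.813 3.469 1.045
endloop
endfacet
facet normal -0.660 0.642 -0.391
outer loop
vertex 3.105 4.013 1.445
vertex 2.813 3.469 1.045
vertex 2.552 3.611 1.718
endloop
endfacet
facet normal 0.510 0.449 0.734
outer loop
vertex 3.733 3.766 1.74
vertex 3.121 3.794 2.148
vertex 3.567 3.211 2.195
endloop
endfacet
facet normal -0.635 0.301 0.712
outer loop
vertex 3.121 3.794 2.148
vertex 2.552 3.611 1.718
vertex 2.838 3.116 2.182
endloop
endfacet
facet normal -0.933 -0.015 -0.359
outer loop
vertex 2.552 3.611 1.718
vertex 2.813 3.469 1.045
vertex 2.647 2.914 1.5
endloop
endfacet
facet normal 0.026 -0.061 -0.998
outer loop
vertex 2.813 3.469 1.045
vertex 3.542 3.564 1.058
vertex 3.259 2.886 1.092
endloop
endfacet
facet normal 0.918 0.227 -0.324
outer loop
vertex 3.542 3.564 1.058
vertex 3.733 3.766 1.74
vertex 3.828 3.069 1.522
endloop
endfacet
facet normal 0.066 -0.614 0.787
outer loop
vertex 3.275 2.667 1.795
vertex 3.567 3.211 2.195
vertex 2.838 3.116 2.182
endloop
endfacet
facet normal -0.485 -0.792 0.371
outer loop
vertex 3.275 2.667 1.795
vertex 2.838 3.116 2.182
vertex 2.647 2.914 1.5
endloop
endfacet
facet normal -0.232 -0.930 -0.284
outer loop
vertex 3.275 2.667 1.795
vertex 2.647 2.914 1.5
vertex 3.259 2.886 1.092
endloop
endfacet
facet normal 0.475 -0.837 -0.272
outer loop
vertex 3.275 2.667 1.795
vertex 3.259 2.886 1.092
vertex 3.828 3.069 1.522
endloop
endfacet
facet normal 0.660 -0.642 0.391
outer loop
vertex 3.275 2.667 1.795
vertex 3.828 3.069 1.522
vertex 3.567 3.211 2.195
endloop
endfacet
facet normal -0.026 0.061 0.998
outer loop
vertex 2.838 3.116 2.182
vertex 3.567 3.211 2.195
vertex 3.121 3.794 2.148
endloop
endfacet
facet normal -0.918 -0.227 0.324
outer loop
vertex 2.647 2.914 1.5
vertex 2.838 3.116 2.182
vertex 2.552 3.611 1.718
endloop
endfacet
facet normal -0.510 -0.449 -0.734
outer loop
vertex 3.259 2.886 1.092
vertex 2.647 2.914 1.5
vertex 2.813 3.469 1.045
endloop
endfacet
facet normal 0.635 -0.301 -0.712
outer loop
vertex 3.828 3.069 1.522
vertex 3.259 2.886 1.092
vertex 3.542 3.564 1.058
endloop
endfacet
facet normal 0.933 0.015 0.359
outer loop
vertex 3.567 3.211 2.195
vertex 3.828 3.069 1.522
vertex 3.733 3.766 1.74
endloop
endfacet
facet normal 0.761 -0.129 -0.636
outer loop
vertex -1.508 -3.813 -3.275
vertex -1.844 -3.85 -3.67
vertex -1.652 -3.386 -3.534
endloop
endfacet
facet normal 0.350 0.569 0.744
outer loop
vertex -1.508 -3.813 -3.275
vertex -1.652 -3.386 -3.534
vertex -3.016 -3.65 -2.69
endloop
endfacet
facet normal 0.760 -0.128 -0.637
outer loop
vertex -1.652 -3.386 -3.534
vertex -1.844 -3.85 -3.67
vertex -1.989 -3.423 -3.929
endloop
endfacet
facet normal -0.162 0.986 0.046
outer loop
vertex -1.652 -3.386 -3.534
vertex -1.989 -3.423 -3.929
vertex -3.016 -3.65 -2.69
endloop
endfacet
facet normal 0.760 -0.128 -0.637
outer loop
vertex -1.989 -3.423 -3.929
vertex -1.844 -3.85 -3.67
vertex -2.181 -3.886 -4.065
endloop
endfacet
facet normal -0.725 0.453 -0.518
outer loop
vertex -1.989 -3.423 -3.929
vertex -2.181 -3.886 -4.065
vertex -3.016 -3.65 -2.69
endloop
endfacet
facet normal 0.760 -0.131 -0.636
outer loop
vertex -2.181 -3.886 -4.065
vertex -1.844 -3.85 -3.67
vertex -2.037 -4.313 -3.805
endloop
endfacet
facet normal -0.777 -0.497 -0.386
outer loop
vertex -2.181 -3.886 -4.065
vertex -2.037 -4.313 -3.805
vertex -3.016 -3.65 -2.69
endloop
endfacet
facet normal 0.759 -0.131 -0.638
outer loop
vertex -2.037 -4.313 -3.805
vertex -1.844 -3.85 -3.67
vertex -1.7 -4.277 -3.411
endloop
endfacet
facet normal -0.265 -0.913 0.310
outer loop
vertex -2.037 -4.313 -3.805
vertex -1.7 -4.277 -3.411
vertex -3.016 -3.65 -2.69
endloop
endfacet
facet normal 0.761 -0.129 -0.636
outer loop
vertex -1.7 -4.277 -3.411
vertex -1.844 -3.85 -3.67
vertex -1.508 -3.813 -3.275
endloop
endfacet
facet normal 0.299 -0.380 0.875
outer loop
vertex -1.7 -4.277 -3.411
vertex -1.508 -3.813 -3.275
vertex -3.016 -3.65 -2.69
endloop
endfacet
facet normal -0.467 0.569 -0.677
outer loop
vertex 1.078 1.037 -2.296
vertex 1.642 1.778 -2.062
vertex 2.534 0.412 -3.824
endloop
endfacet
facet normal -0.587 -0.772 -0.244
outer loop
vertex 3.378 -0.618 -2.598
vertex 1.078 1.037 -2.296
vertex 2.534 0.412 -3.824
endloop
endfacet
facet normal -0.466 0.569 -0.677
outer loop
vertex 2.534 0.412 -3.824
vertex 1.642 1.778 -2.062
vertex 3.097 1.153 -3.589
endloop
endfacet
facet normal 0.662 -0.283 -0.694
outer loop
vertex 3.097 1.153 -3.589
vertex 3.378 -0.618 -2.598
vertex 2.534 0.412 -3.824
endloop
endfacet
facet normal -0.661 0.284 0.694
outer loop
vertex 1.078 1.037 -2.296
vertex 2.486 0.748 -0.836
vertex 1.642 1.778 -2.062
endloop
endfacet
facet normal -0.587 -0.772 -0.244
outer loop
vertex 1.923 0.007 -1.071
vertex 1.078 1.037 -2.296
vertex 3.378 -0.618 -2.598
endloop
endfacet
facet normal -0.662 0.283 0.694
outer loop
vertex 1.923 0.007 -1.071
vertex 2.486 0.748 -0.836
vertex 1.078 1.037 -2.296
endloop
endfacet
facet normal 0.587 0.772 0.244
outer loop
vertex 1.642 1.778 -2.062
vertex 2.486 0.748 -0.836
vertex 3.097 1.153 -3.589
endloop
endfacet
facet normal 0.661 -0.284 -0.695
outer loop
vertex 3.942 0.123 -2.364
vertex 3.378 -0.618 -2.598
vertex 3.097 1.153 -3.589
endloop
endfacet
facet normal 0.587 0.772 0.244
outer loop
vertex 3.097 1.153 -3.589
vertex 2.486 0.748 -0.836
vertex 3.942 0.123 -2.364
endloop
endfacet
facet normal 0.466 -0.569 0.677
outer loop
vertex 3.942 0.123 -2.364
vertex 1.923 0.007 -1.071
vertex 3.378 -0.618 -2.598
endloop
endfacet
facet normal 0.466 -0.569 0.677
outer loop
vertex 2.486 0.748 -0.836
vertex 1.923 0.007 -1.071
vertex 3.942 0.123 -2.364
endloop
endfacet

endsolid


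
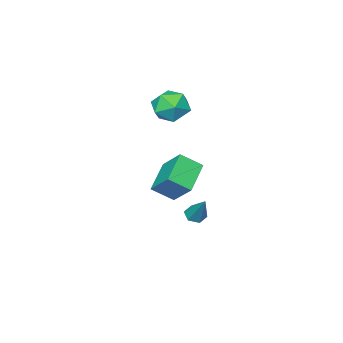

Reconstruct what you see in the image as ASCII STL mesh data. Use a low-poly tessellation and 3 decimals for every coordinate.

solid 
facet normal -0.795 -0.396 0.461
outer loop
vertex -1.685 0.439 0.148
vertex -1.611 1.829 1.47
vertex -2.57 1.264 -0.67
endloop
endfacet
facet normal -0.039 -0.724 -0.689
outer loop
vertex -0.949 2.071 -1.61
vertex -1.685 0.439 0.148
vertex -2.57 1.264 -0.67
endloop
endfacet
facet normal -0.795 -0.396 0.461
outer loop
vertex -2.57 1.264 -0.67
vertex -1.611 1.829 1.47
vertex -2.496 2.654 0.652
endloop
endfacet
facet normal -0.606 0.565 -0.560
outer loop
vertex -2.496 2.654 0.652
vertex -0.949 2.071 -1.61
vertex -2.57 1.264 -0.67
endloop
endfacet
facet normal 0.606 -0.565 0.560
outer loop
vertex -1.685 0.439 0.148
vertex 0.01 2.636 0.53
vertex -1.611 1.829 1.47
endloop
endfacet
facet normal -0.039 -0.724 -0.689
outer loop
vertex -0.064 1.246 -0.792
vertex -1.685 0.439 0.148
vertex -0.949 2.071 -1.61
endloop
endfacet
facet normal 0.606 -0.565 0.560
outer loop
vertex -0.064 1.246 -0.792
vertex 0.01 2.636 0.53
vertex -1.685 0.439 0.148
endloop
endfacet
facet normal 0.039 0.724 0.689
outer loop
vertex -1.611 1.829 1.47
vertex 0.01 2.636 0.53
vertex -2.496 2.654 0.652
endloop
endfacet
facet normal -0.606 0.565 -0.560
outer loop
vertex -0.875 3.461 -0.288
vertex -0.949 2.071 -1.61
vertex -2.496 2.654 0.652
endloop
endfacet
facet normal 0.039 0.724 0.689
outer loop
vertex -2.496 2.654 0.652
vertex 0.01 2.636 0.53
vertex -0.875 3.461 -0.288
endloop
endfacet
facet normal 0.795 0.396 -0.461
outer loop
vertex -0.875 3.461 -0.288
vertex -0.064 1.246 -0.792
vertex -0.949 2.071 -1.61
endloop
endfacet
facet normal 0.795 0.396 -0.461
outer loop
vertex 0.01 2.636 0.53
vertex -0.064 1.246 -0.792
vertex -0.875 3.461 -0.288
endloop
endfacet
facet normal -0.201 -0.567 -0.799
outer loop
vertex -3.115 0.857 -4.545
vertex -3.739 0.791 -4.341
vertex -3.573 1.291 -4.738
endloop
endfacet
facet normal 0.720 0.628 -0.295
outer loop
vertex -3.115 0.857 -4.545
vertex -3.573 1.291 -4.738
vertex -3.321 1.969 -2.679
endloop
endfacet
facet normal -0.202 -0.567 -0.799
outer loop
vertex -3.573 1.291 -4.738
vertex -3.739 0.791 -4.341
vertex -4.197 1.226 -4.534
endloop
endfacet
facet normal -0.191 0.939 -0.286
outer loop
vertex -3.573 1.291 -4.738
vertex -4.197 1.226 -4.534
vertex -3.321 1.969 -2.679
endloop
endfacet
facet normal -0.201 -0.566 -0.799
outer loop
vertex -4.197 1.226 -4.534
vertex -3.739 0.791 -4.341
vertex -4.364 0.725 -4.137
endloop
endfacet
facet normal -0.859 0.461 0.221
outer loop
vertex -4.197 1.226 -4.534
vertex -4.364 0.725 -4.137
vertex -3.321 1.969 -2.679
endloop
endfacet
facet normal -0.201 -0.565 -0.800
outer loop
vertex -4.364 0.725 -4.137
vertex -3.739 0.791 -4.341
vertex -3.906 0.29 -3.945
endloop
endfacet
facet normal -0.613 -0.328 0.719
outer loop
vertex -4.364 0.725 -4.137
vertex -3.906 0.29 -3.945
vertex -3.321 1.969 -2.679
endloop
endfacet
facet normal -0.200 -0.566 -0.800
outer loop
vertex -3.906 0.29 -3.945
vertex -3.739 0.791 -4.341
vertex -3.282 0.356 -4.148
endloop
endfacet
facet normal 0.298 -0.639 0.709
outer loop
vertex -3.906 0.29 -3.945
vertex -3.282 0.356 -4.148
vertex -3.321 1.969 -2.679
endloop
endfacet
facet normal -0.201 -0.566 -0.799
outer loop
vertex -3.282 0.356 -4.148
vertex -3.739 0.791 -4.341
vertex -3.115 0.857 -4.545
endloop
endfacet
facet normal 0.966 -0.161 0.203
outer loop
vertex -3.282 0.356 -4.148
vertex -3.115 0.857 -4.545
vertex -3.321 1.969 -2.679
endloop
endfacet
facet normal -0.790 -0.588 0.176
outer loop
vertex -4.985 -1.245 3.306
vertex -4.4 -2.185 2.793
vertex -4.288 -1.976 3.99
endloop
endfacet
facet normal -0.738 -0.075 0.671
outer loop
vertex -4.985 -1.245 3.306
vertex -4.288 -1.976 3.99
vertex -4.257 -0.768 4.16
endloop
endfacet
facet normal -0.760 0.555 0.338
outer loop
vertex -4.985 -1.245 3.306
vertex -4.257 -0.768 4.16
vertex -4.35 -0.231 3.069
endloop
endfacet
facet normal -0.826 0.432 -0.362
outer loop
vertex -4.985 -1.245 3.306
vertex -4.35 -0.231 3.069
vertex -4.438 -1.107 2.224
endloop
endfacet
facet normal -0.844 -0.273 -0.462
outer loop
vertex -4.985 -1.245 3.306
vertex -4.438 -1.107 2.224
vertex -4.4 -2.185 2.793
endloop
endfacet
facet normal -0.100 -0.136 0.986
outer loop
vertex -4.257 -0.768 4.16
vertex -4.288 -1.976 3.99
vertex -3.222 -1.413 4.176
endloop
endfacet
facet normal -0.184 -0.965 0.186
outer loop
vertex -4.288 -1.976 3.99
vertex -4.4 -2.185 2.793
vertex -3.31 -2.289 3.331
endloop
endfacet
facet normal -0.272 -0.457 -0.847
outer loop
vertex -4.4 -2.185 2.793
vertex -4.438 -1.107 2.224
vertex -3.403 -1.752 2.24
endloop
endfacet
facet normal -0.243 0.686 -0.686
outer loop
vertex -4.438 -1.107 2.224
vertex -4.35 -0.231 3.069
vertex -3.372 -0.544 2.41
endloop
endfacet
facet normal -0.136 0.884 0.447
outer loop
vertex -4.35 -0.231 3.069
vertex -4.257 -0.768 4.16
vertex -3.26 -0.335 3.607
endloop
endfacet
facet normal 0.826 -0.432 0.362
outer loop
vertex -2.675 -1.275 3.094
vertex -3.222 -1.413 4.176
vertex -3.31 -2.289 3.331
endloop
endfacet
facet normal 0.760 -0.555 -0.338
outer loop
vertex -2.675 -1.275 3.094
vertex -3.31 -2.289 3.331
vertex -3.403 -1.752 2.24
endloop
endfacet
facet normal 0.738 0.075 -0.671
outer loop
vertex -2.675 -1.275 3.094
vertex -3.403 -1.752 2.24
vertex -3.372 -0.544 2.41
endloop
endfacet
facet normal 0.790 0.588 -0.176
outer loop
vertex -2.675 -1.275 3.094
vertex -3.372 -0.544 2.41
vertex -3.26 -0.335 3.607
endloop
endfacet
facet normal 0.844 0.273 0.462
outer loop
vertex -2.675 -1.275 3.094
vertex -3.26 -0.335 3.607
vertex -3.222 -1.413 4.176
endloop
endfacet
facet normal 0.243 -0.686 0.686
outer loop
vertex -3.31 -2.289 3.331
vertex -3.222 -1.413 4.176
vertex -4.288 -1.976 3.99
endloop
endfacet
facet normal 0.136 -0.884 -0.447
outer loop
vertex -3.403 -1.752 2.24
vertex -3.31 -2.289 3.331
vertex -4.4 -2.185 2.793
endloop
endfacet
facet normal 0.100 0.136 -0.986
outer loop
vertex -3.372 -0.544 2.41
vertex -3.403 -1.752 2.24
vertex -4.438 -1.107 2.224
endloop
endfacet
facet normal 0.184 0.965 -0.186
outer loop
vertex -3.26 -0.335 3.607
vertex -3.372 -0.544 2.41
vertex -4.35 -0.231 3.069
endloop
endfacet
facet normal 0.272 0.457 0.847
outer loop
vertex -3.222 -1.413 4.176
vertex -3.26 -0.335 3.607
vertex -4.257 -0.768 4.16
endloop
endfacet

endsolid


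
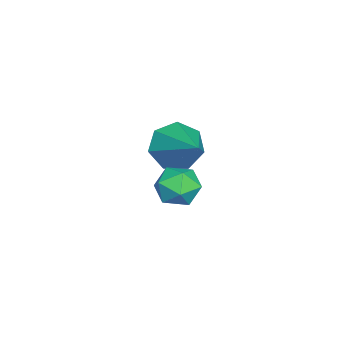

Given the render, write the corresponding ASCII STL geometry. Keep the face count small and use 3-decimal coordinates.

solid 
facet normal -0.495 0.865 0.087
outer loop
vertex 1.099 0.071 -0.563
vertex 1.017 -0.038 0.053
vertex 1.527 0.274 -0.147
endloop
endfacet
facet normal -0.006 0.901 -0.434
outer loop
vertex 1.099 0.071 -0.563
vertex 1.527 0.274 -0.147
vertex 1.714 0.014 -0.69
endloop
endfacet
facet normal -0.152 0.389 -0.909
outer loop
vertex 1.099 0.071 -0.563
vertex 1.714 0.014 -0.69
vertex 1.319 -0.458 -0.826
endloop
endfacet
facet normal -0.730 0.036 -0.683
outer loop
vertex 1.099 0.071 -0.563
vertex 1.319 -0.458 -0.826
vertex 0.888 -0.49 -0.367
endloop
endfacet
facet normal -0.941 0.331 -0.067
outer loop
vertex 1.099 0.071 -0.563
vertex 0.888 -0.49 -0.367
vertex 1.017 -0.038 0.053
endloop
endfacet
facet normal 0.632 0.761 -0.147
outer loop
vertex 1.714 0.014 -0.69
vertex 1.527 0.274 -0.147
vertex 2.012 -0.13 -0.153
endloop
endfacet
facet normal -0.157 0.702 0.695
outer loop
vertex 1.527 0.274 -0.147
vertex 1.017 -0.038 0.053
vertex 1.581 -0.162 0.306
endloop
endfacet
facet normal -0.881 -0.162 0.445
outer loop
vertex 1.017 -0.038 0.053
vertex 0.888 -0.49 -0.367
vertex 1.186 -0.634 0.17
endloop
endfacet
facet normal -0.538 -0.638 -0.550
outer loop
vertex 0.888 -0.49 -0.367
vertex 1.319 -0.458 -0.826
vertex 1.373 -0.894 -0.373
endloop
endfacet
facet normal 0.396 -0.067 -0.916
outer loop
vertex 1.319 -0.458 -0.826
vertex 1.714 0.014 -0.69
vertex 1.883 -0.582 -0.573
endloop
endfacet
facet normal 0.730 -0.036 0.683
outer loop
vertex 1.801 -0.691 0.043
vertex 2.012 -0.13 -0.153
vertex 1.581 -0.162 0.306
endloop
endfacet
facet normal 0.152 -0.389 0.909
outer loop
vertex 1.801 -0.691 0.043
vertex 1.581 -0.162 0.306
vertex 1.186 -0.634 0.17
endloop
endfacet
facet normal 0.006 -0.901 0.434
outer loop
vertex 1.801 -0.691 0.043
vertex 1.186 -0.634 0.17
vertex 1.373 -0.894 -0.373
endloop
endfacet
facet normal 0.495 -0.865 -0.087
outer loop
vertex 1.801 -0.691 0.043
vertex 1.373 -0.894 -0.373
vertex 1.883 -0.582 -0.573
endloop
endfacet
facet normal 0.941 -0.331 0.067
outer loop
vertex 1.801 -0.691 0.043
vertex 1.883 -0.582 -0.573
vertex 2.012 -0.13 -0.153
endloop
endfacet
facet normal 0.538 0.638 0.550
outer loop
vertex 1.581 -0.162 0.306
vertex 2.012 -0.13 -0.153
vertex 1.527 0.274 -0.147
endloop
endfacet
facet normal -0.396 0.067 0.916
outer loop
vertex 1.186 -0.634 0.17
vertex 1.581 -0.162 0.306
vertex 1.017 -0.038 0.053
endloop
endfacet
facet normal -0.632 -0.761 0.147
outer loop
vertex 1.373 -0.894 -0.373
vertex 1.186 -0.634 0.17
vertex 0.888 -0.49 -0.367
endloop
endfacet
facet normal 0.157 -0.702 -0.695
outer loop
vertex 1.883 -0.582 -0.573
vertex 1.373 -0.894 -0.373
vertex 1.319 -0.458 -0.826
endloop
endfacet
facet normal 0.881 0.162 -0.445
outer loop
vertex 2.012 -0.13 -0.153
vertex 1.883 -0.582 -0.573
vertex 1.714 0.014 -0.69
endloop
endfacet
facet normal -0.718 -0.494 -0.490
outer loop
vertex -1.29 -0.621 -1.528
vertex -1.494 -0.965 -0.882
vertex -1.748 -0.309 -1.171
endloop
endfacet
facet normal 0.250 0.865 -0.435
outer loop
vertex -1.29 -0.621 -1.528
vertex -1.748 -0.309 -1.171
vertex -0.346 -0.175 -0.098
endloop
endfacet
facet normal -0.717 -0.494 -0.492
outer loop
vertex -1.748 -0.309 -1.171
vertex -1.494 -0.965 -0.882
vertex -2.016 -0.492 -0.596
endloop
endfacet
facet normal -0.238 0.952 0.192
outer loop
vertex -1.748 -0.309 -1.171
vertex -2.016 -0.492 -0.596
vertex -0.346 -0.175 -0.098
endloop
endfacet
facet normal -0.717 -0.495 -0.490
outer loop
vertex -2.016 -0.492 -0.596
vertex -1.494 -0.965 -0.882
vertex -1.89 -1.03 -0.237
endloop
endfacet
facet normal -0.333 0.468 0.818
outer loop
vertex -2.016 -0.492 -0.596
vertex -1.89 -1.03 -0.237
vertex -0.346 -0.175 -0.098
endloop
endfacet
facet normal -0.718 -0.493 -0.491
outer loop
vertex -1.89 -1.03 -0.237
vertex -1.494 -0.965 -0.882
vertex -1.467 -1.52 -0.364
endloop
endfacet
facet normal 0.035 -0.222 0.974
outer loop
vertex -1.89 -1.03 -0.237
vertex -1.467 -1.52 -0.364
vertex -0.346 -0.175 -0.098
endloop
endfacet
facet normal -0.718 -0.493 -0.491
outer loop
vertex -1.467 -1.52 -0.364
vertex -1.494 -0.965 -0.882
vertex -1.064 -1.592 -0.881
endloop
endfacet
facet normal 0.589 -0.598 0.543
outer loop
vertex -1.467 -1.52 -0.364
vertex -1.064 -1.592 -0.881
vertex -0.346 -0.175 -0.098
endloop
endfacet
facet normal -0.718 -0.493 -0.490
outer loop
vertex -1.064 -1.592 -0.881
vertex -1.494 -0.965 -0.882
vertex -0.986 -1.191 -1.399
endloop
endfacet
facet normal 0.913 -0.377 -0.155
outer loop
vertex -1.064 -1.592 -0.881
vertex -0.986 -1.191 -1.399
vertex -0.346 -0.175 -0.098
endloop
endfacet
facet normal -0.718 -0.494 -0.490
outer loop
vertex -0.986 -1.191 -1.399
vertex -1.494 -0.965 -0.882
vertex -1.29 -0.621 -1.528
endloop
endfacet
facet normal 0.761 0.273 -0.588
outer loop
vertex -0.986 -1.191 -1.399
vertex -1.29 -0.621 -1.528
vertex -0.346 -0.175 -0.098
endloop
endfacet

endsolid


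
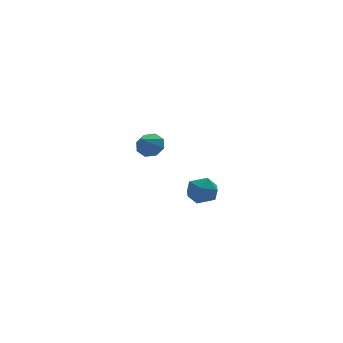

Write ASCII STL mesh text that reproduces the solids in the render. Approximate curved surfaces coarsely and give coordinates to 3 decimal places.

solid 
facet normal 0.556 0.549 -0.624
outer loop
vertex -3.135 2.548 1.576
vertex -3.61 3.075 1.616
vertex -3.026 2.896 1.979
endloop
endfacet
facet normal 0.458 -0.730 0.507
outer loop
vertex -3.135 2.548 1.576
vertex -3.026 2.896 1.979
vertex -4.31 2.385 2.404
endloop
endfacet
facet normal 0.556 0.547 -0.625
outer loop
vertex -3.026 2.896 1.979
vertex -3.61 3.075 1.616
vertex -3.258 3.349 2.169
endloop
endfacet
facet normal 0.375 -0.188 0.908
outer loop
vertex -3.026 2.896 1.979
vertex -3.258 3.349 2.169
vertex -4.31 2.385 2.404
endloop
endfacet
facet normal 0.556 0.547 -0.625
outer loop
vertex -3.258 3.349 2.169
vertex -3.61 3.075 1.616
vertex -3.697 3.642 2.035
endloop
endfacet
facet normal -0.078 0.316 0.946
outer loop
vertex -3.258 3.349 2.169
vertex -3.697 3.642 2.035
vertex -4.31 2.385 2.404
endloop
endfacet
facet normal 0.556 0.547 -0.625
outer loop
vertex -3.697 3.642 2.035
vertex -3.61 3.075 1.616
vertex -4.084 3.602 1.656
endloop
endfacet
facet normal -0.637 0.486 0.599
outer loop
vertex -3.697 3.642 2.035
vertex -4.084 3.602 1.656
vertex -4.31 2.385 2.404
endloop
endfacet
facet normal 0.556 0.548 -0.625
outer loop
vertex -4.084 3.602 1.656
vertex -3.61 3.075 1.616
vertex -4.193 3.253 1.253
endloop
endfacet
facet normal -0.972 0.223 0.070
outer loop
vertex -4.084 3.602 1.656
vertex -4.193 3.253 1.253
vertex -4.31 2.385 2.404
endloop
endfacet
facet normal 0.556 0.548 -0.625
outer loop
vertex -4.193 3.253 1.253
vertex -3.61 3.075 1.616
vertex -3.961 2.801 1.063
endloop
endfacet
facet normal -0.889 -0.318 -0.330
outer loop
vertex -4.193 3.253 1.253
vertex -3.961 2.801 1.063
vertex -4.31 2.385 2.404
endloop
endfacet
facet normal 0.557 0.547 -0.625
outer loop
vertex -3.961 2.801 1.063
vertex -3.61 3.075 1.616
vertex -3.523 2.508 1.197
endloop
endfacet
facet normal -0.436 -0.821 -0.368
outer loop
vertex -3.961 2.801 1.063
vertex -3.523 2.508 1.197
vertex -4.31 2.385 2.404
endloop
endfacet
facet normal 0.555 0.548 -0.626
outer loop
vertex -3.523 2.508 1.197
vertex -3.61 3.075 1.616
vertex -3.135 2.548 1.576
endloop
endfacet
facet normal 0.123 -0.992 -0.021
outer loop
vertex -3.523 2.508 1.197
vertex -3.135 2.548 1.576
vertex -4.31 2.385 2.404
endloop
endfacet
facet normal -0.462 0.816 0.348
outer loop
vertex -3.977 -2.447 1.335
vertex -4.01 -2.776 2.063
vertex -3.381 -2.33 1.853
endloop
endfacet
facet normal -0.026 0.981 -0.192
outer loop
vertex -3.977 -2.447 1.335
vertex -3.381 -2.33 1.853
vertex -3.219 -2.476 1.084
endloop
endfacet
facet normal -0.229 0.605 -0.762
outer loop
vertex -3.977 -2.447 1.335
vertex -3.219 -2.476 1.084
vertex -3.749 -3.012 0.818
endloop
endfacet
facet normal -0.791 0.207 -0.575
outer loop
vertex -3.977 -2.447 1.335
vertex -3.749 -3.012 0.818
vertex -4.237 -3.197 1.423
endloop
endfacet
facet normal -0.935 0.337 0.110
outer loop
vertex -3.977 -2.447 1.335
vertex -4.237 -3.197 1.423
vertex -4.01 -2.776 2.063
endloop
endfacet
facet normal 0.633 0.774 -0.013
outer loop
vertex -3.219 -2.476 1.084
vertex -3.381 -2.33 1.853
vertex -2.783 -2.823 1.657
endloop
endfacet
facet normal -0.072 0.507 0.859
outer loop
vertex -3.381 -2.33 1.853
vertex -4.01 -2.776 2.063
vertex -3.271 -3.008 2.262
endloop
endfacet
facet normal -0.838 -0.269 0.474
outer loop
vertex -4.01 -2.776 2.063
vertex -4.237 -3.197 1.423
vertex -3.801 -3.544 1.996
endloop
endfacet
facet normal -0.605 -0.481 -0.635
outer loop
vertex -4.237 -3.197 1.423
vertex -3.749 -3.012 0.818
vertex -3.639 -3.69 1.227
endloop
endfacet
facet normal 0.304 0.165 -0.938
outer loop
vertex -3.749 -3.012 0.818
vertex -3.219 -2.476 1.084
vertex -3.01 -3.244 1.017
endloop
endfacet
facet normal 0.791 -0.207 0.575
outer loop
vertex -3.043 -3.573 1.745
vertex -2.783 -2.823 1.657
vertex -3.271 -3.008 2.262
endloop
endfacet
facet normal 0.229 -0.605 0.762
outer loop
vertex -3.043 -3.573 1.745
vertex -3.271 -3.008 2.262
vertex -3.801 -3.544 1.996
endloop
endfacet
facet normal 0.026 -0.981 0.192
outer loop
vertex -3.043 -3.573 1.745
vertex -3.801 -3.544 1.996
vertex -3.639 -3.69 1.227
endloop
endfacet
facet normal 0.462 -0.816 -0.348
outer loop
vertex -3.043 -3.573 1.745
vertex -3.639 -3.69 1.227
vertex -3.01 -3.244 1.017
endloop
endfacet
facet normal 0.935 -0.337 -0.110
outer loop
vertex -3.043 -3.573 1.745
vertex -3.01 -3.244 1.017
vertex -2.783 -2.823 1.657
endloop
endfacet
facet normal 0.605 0.481 0.635
outer loop
vertex -3.271 -3.008 2.262
vertex -2.783 -2.823 1.657
vertex -3.381 -2.33 1.853
endloop
endfacet
facet normal -0.304 -0.165 0.938
outer loop
vertex -3.801 -3.544 1.996
vertex -3.271 -3.008 2.262
vertex -4.01 -2.776 2.063
endloop
endfacet
facet normal -0.633 -0.774 0.013
outer loop
vertex -3.639 -3.69 1.227
vertex -3.801 -3.544 1.996
vertex -4.237 -3.197 1.423
endloop
endfacet
facet normal 0.072 -0.507 -0.859
outer loop
vertex -3.01 -3.244 1.017
vertex -3.639 -3.69 1.227
vertex -3.749 -3.012 0.818
endloop
endfacet
facet normal 0.838 0.269 -0.474
outer loop
vertex -2.783 -2.823 1.657
vertex -3.01 -3.244 1.017
vertex -3.219 -2.476 1.084
endloop
endfacet

endsolid


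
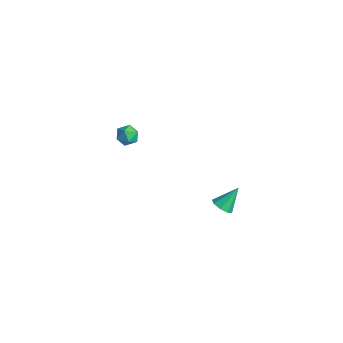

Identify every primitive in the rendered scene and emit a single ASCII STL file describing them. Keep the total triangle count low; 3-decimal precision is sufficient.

solid 
facet normal -0.031 -0.678 -0.734
outer loop
vertex 3.782 1.662 1.049
vertex 3.188 1.735 1.007
vertex 3.666 1.991 0.75
endloop
endfacet
facet normal 0.909 0.407 0.095
outer loop
vertex 3.782 1.662 1.049
vertex 3.666 1.991 0.75
vertex 3.232 2.665 2.013
endloop
endfacet
facet normal -0.032 -0.678 -0.735
outer loop
vertex 3.666 1.991 0.75
vertex 3.188 1.735 1.007
vertex 3.27 2.17 0.602
endloop
endfacet
facet normal 0.480 0.832 -0.279
outer loop
vertex 3.666 1.991 0.75
vertex 3.27 2.17 0.602
vertex 3.232 2.665 2.013
endloop
endfacet
facet normal -0.033 -0.678 -0.735
outer loop
vertex 3.27 2.17 0.602
vertex 3.188 1.735 1.007
vertex 2.826 2.095 0.691
endloop
endfacet
facet normal -0.221 0.918 -0.328
outer loop
vertex 3.27 2.17 0.602
vertex 2.826 2.095 0.691
vertex 3.232 2.665 2.013
endloop
endfacet
facet normal -0.032 -0.678 -0.735
outer loop
vertex 2.826 2.095 0.691
vertex 3.188 1.735 1.007
vertex 2.594 1.809 0.965
endloop
endfacet
facet normal -0.787 0.616 -0.024
outer loop
vertex 2.826 2.095 0.691
vertex 2.594 1.809 0.965
vertex 3.232 2.665 2.013
endloop
endfacet
facet normal -0.033 -0.678 -0.734
outer loop
vertex 2.594 1.809 0.965
vertex 3.188 1.735 1.007
vertex 2.71 1.48 1.264
endloop
endfacet
facet normal -0.885 0.102 0.455
outer loop
vertex 2.594 1.809 0.965
vertex 2.71 1.48 1.264
vertex 3.232 2.665 2.013
endloop
endfacet
facet normal -0.031 -0.680 -0.733
outer loop
vertex 2.71 1.48 1.264
vertex 3.188 1.735 1.007
vertex 3.106 1.301 1.413
endloop
endfacet
facet normal -0.458 -0.322 0.829
outer loop
vertex 2.71 1.48 1.264
vertex 3.106 1.301 1.413
vertex 3.232 2.665 2.013
endloop
endfacet
facet normal -0.032 -0.680 -0.733
outer loop
vertex 3.106 1.301 1.413
vertex 3.188 1.735 1.007
vertex 3.55 1.376 1.324
endloop
endfacet
facet normal 0.245 -0.409 0.879
outer loop
vertex 3.106 1.301 1.413
vertex 3.55 1.376 1.324
vertex 3.232 2.665 2.013
endloop
endfacet
facet normal -0.032 -0.679 -0.733
outer loop
vertex 3.55 1.376 1.324
vertex 3.188 1.735 1.007
vertex 3.782 1.662 1.049
endloop
endfacet
facet normal 0.812 -0.107 0.574
outer loop
vertex 3.55 1.376 1.324
vertex 3.782 1.662 1.049
vertex 3.232 2.665 2.013
endloop
endfacet
facet normal 0.197 0.249 0.948
outer loop
vertex -4.229 1.206 1.763
vertex -3.871 0.641 1.837
vertex -3.57 1.205 1.626
endloop
endfacet
facet normal 0.114 0.832 0.543
outer loop
vertex -4.229 1.206 1.763
vertex -3.57 1.205 1.626
vertex -3.997 1.529 1.22
endloop
endfacet
facet normal -0.537 0.806 0.250
outer loop
vertex -4.229 1.206 1.763
vertex -3.997 1.529 1.22
vertex -4.562 1.165 1.18
endloop
endfacet
facet normal -0.856 0.207 0.474
outer loop
vertex -4.229 1.206 1.763
vertex -4.562 1.165 1.18
vertex -4.484 0.616 1.561
endloop
endfacet
facet normal -0.402 -0.136 0.905
outer loop
vertex -4.229 1.206 1.763
vertex -4.484 0.616 1.561
vertex -3.871 0.641 1.837
endloop
endfacet
facet normal 0.594 0.804 0.017
outer loop
vertex -3.997 1.529 1.22
vertex -3.57 1.205 1.626
vertex -3.496 1.164 0.959
endloop
endfacet
facet normal 0.728 -0.138 0.671
outer loop
vertex -3.57 1.205 1.626
vertex -3.871 0.641 1.837
vertex -3.418 0.615 1.34
endloop
endfacet
facet normal -0.240 -0.761 0.603
outer loop
vertex -3.871 0.641 1.837
vertex -4.484 0.616 1.561
vertex -3.983 0.251 1.3
endloop
endfacet
facet normal -0.974 -0.205 -0.095
outer loop
vertex -4.484 0.616 1.561
vertex -4.562 1.165 1.18
vertex -4.41 0.575 0.894
endloop
endfacet
facet normal -0.458 0.762 -0.458
outer loop
vertex -4.562 1.165 1.18
vertex -3.997 1.529 1.22
vertex -4.109 1.139 0.683
endloop
endfacet
facet normal 0.856 -0.207 -0.474
outer loop
vertex -3.751 0.574 0.757
vertex -3.496 1.164 0.959
vertex -3.418 0.615 1.34
endloop
endfacet
facet normal 0.537 -0.806 -0.250
outer loop
vertex -3.751 0.574 0.757
vertex -3.418 0.615 1.34
vertex -3.983 0.251 1.3
endloop
endfacet
facet normal -0.114 -0.832 -0.543
outer loop
vertex -3.751 0.574 0.757
vertex -3.983 0.251 1.3
vertex -4.41 0.575 0.894
endloop
endfacet
facet normal -0.197 -0.249 -0.948
outer loop
vertex -3.751 0.574 0.757
vertex -4.41 0.575 0.894
vertex -4.109 1.139 0.683
endloop
endfacet
facet normal 0.402 0.136 -0.905
outer loop
vertex -3.751 0.574 0.757
vertex -4.109 1.139 0.683
vertex -3.496 1.164 0.959
endloop
endfacet
facet normal 0.974 0.205 0.095
outer loop
vertex -3.418 0.615 1.34
vertex -3.496 1.164 0.959
vertex -3.57 1.205 1.626
endloop
endfacet
facet normal 0.458 -0.762 0.458
outer loop
vertex -3.983 0.251 1.3
vertex -3.418 0.615 1.34
vertex -3.871 0.641 1.837
endloop
endfacet
facet normal -0.594 -0.804 -0.017
outer loop
vertex -4.41 0.575 0.894
vertex -3.983 0.251 1.3
vertex -4.484 0.616 1.561
endloop
endfacet
facet normal -0.728 0.138 -0.671
outer loop
vertex -4.109 1.139 0.683
vertex -4.41 0.575 0.894
vertex -4.562 1.165 1.18
endloop
endfacet
facet normal 0.240 0.761 -0.603
outer loop
vertex -3.496 1.164 0.959
vertex -4.109 1.139 0.683
vertex -3.997 1.529 1.22
endloop
endfacet

endsolid
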